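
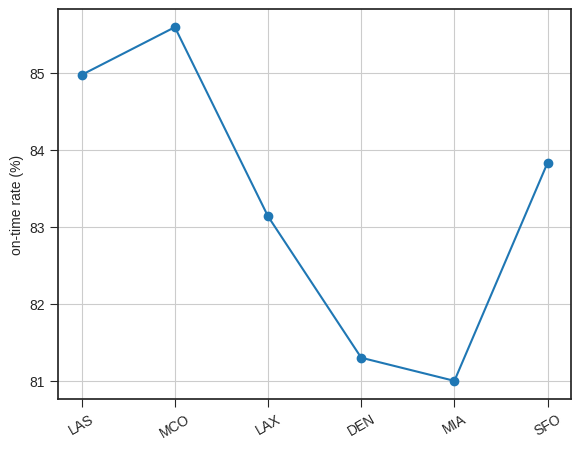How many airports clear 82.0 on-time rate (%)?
Above 82.0: LAS, MCO, LAX, SFO.

4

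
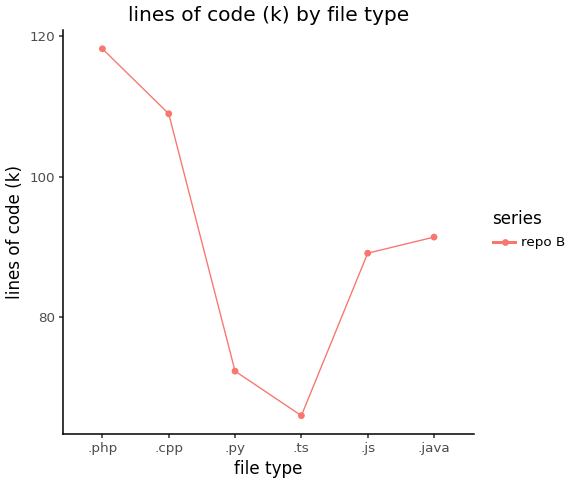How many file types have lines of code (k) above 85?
Above 85: .php, .cpp, .js, .java.

4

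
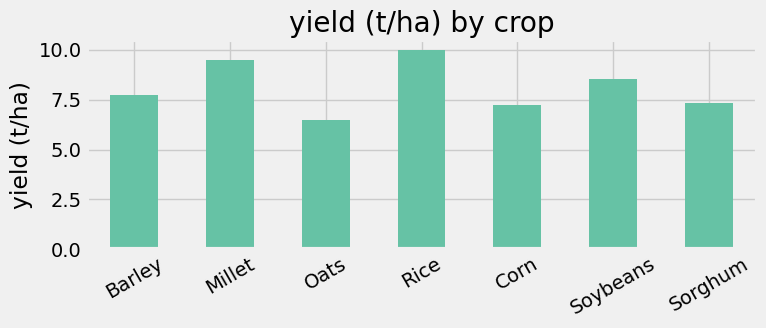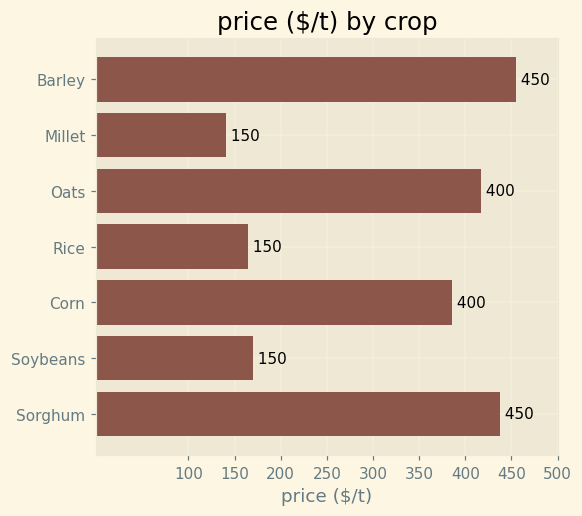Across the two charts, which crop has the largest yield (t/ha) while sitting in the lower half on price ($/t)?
Chart 2 median price ($/t) ≈ 400; below-median crops: Millet, Rice, Soybeans. Among those, Rice has the highest yield (t/ha) (≈ 10).

Rice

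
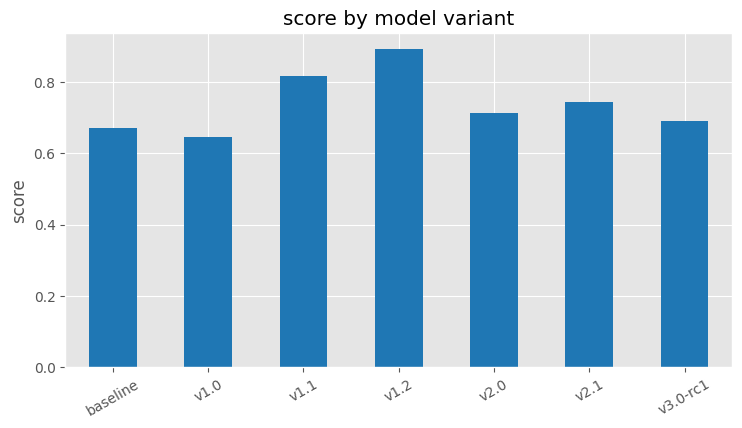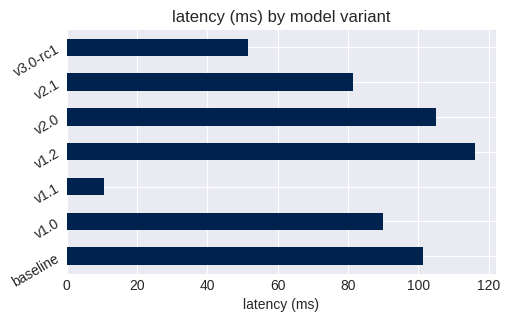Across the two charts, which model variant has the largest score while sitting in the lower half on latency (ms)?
Chart 2 median latency (ms) ≈ 100; below-median model variants: v1.1, v2.1, v3.0-rc1. Among those, v1.1 has the highest score (≈ 0.8).

v1.1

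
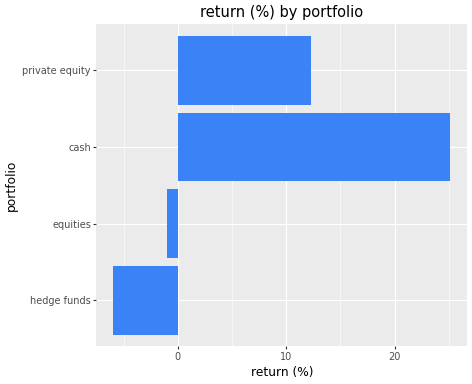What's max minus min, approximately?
Max cash ≈ 25, min hedge funds ≈ -5; range ≈ 30.

≈ 30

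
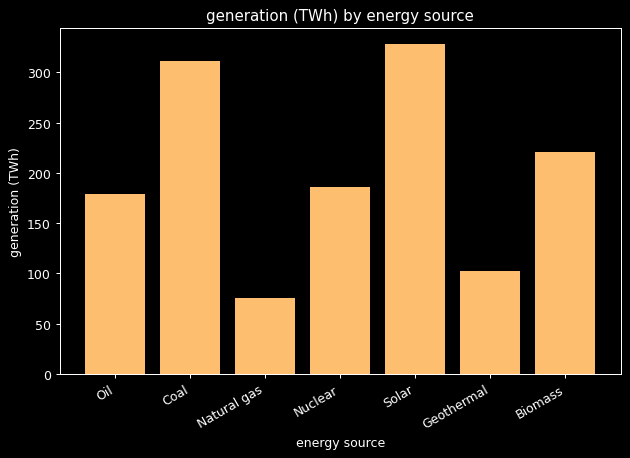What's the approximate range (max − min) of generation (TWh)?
Max Solar ≈ 350, min Natural gas ≈ 100; range ≈ 250.

≈ 250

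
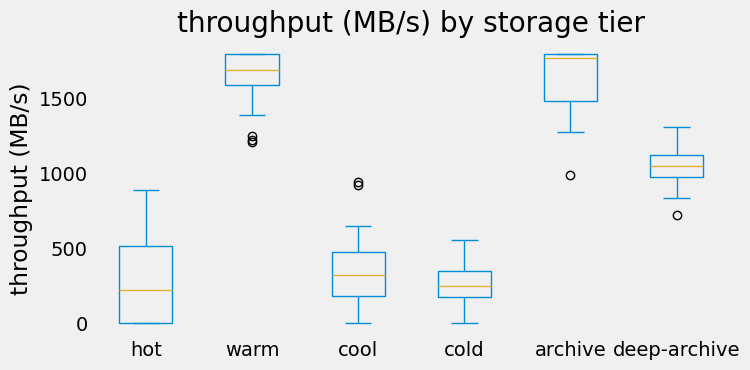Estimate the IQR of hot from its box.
Q3 ≈ 600, Q1 ≈ 0; IQR ≈ 600.

≈ 600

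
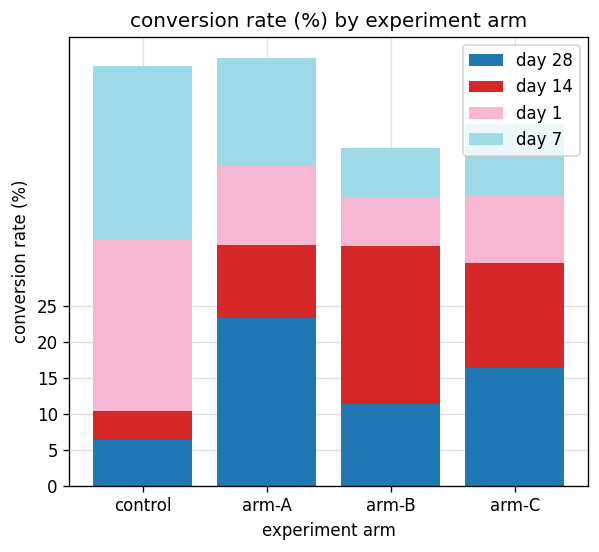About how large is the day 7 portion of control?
day 7 top ≈ 60, bottom ≈ 35; segment ≈ 25.

≈ 25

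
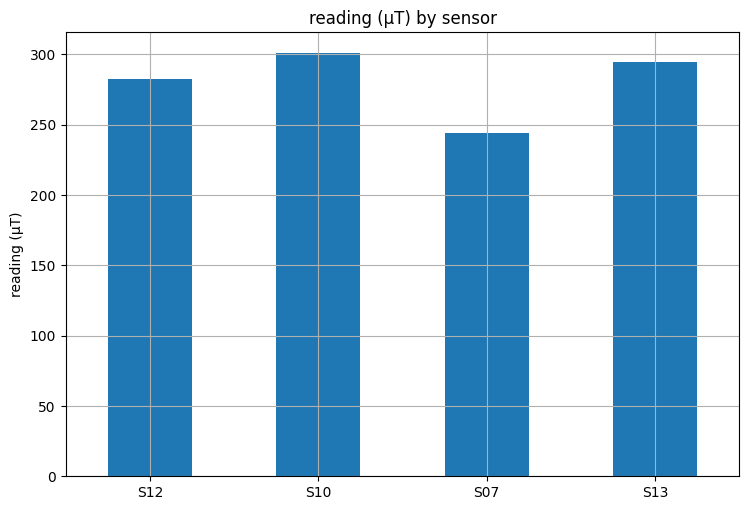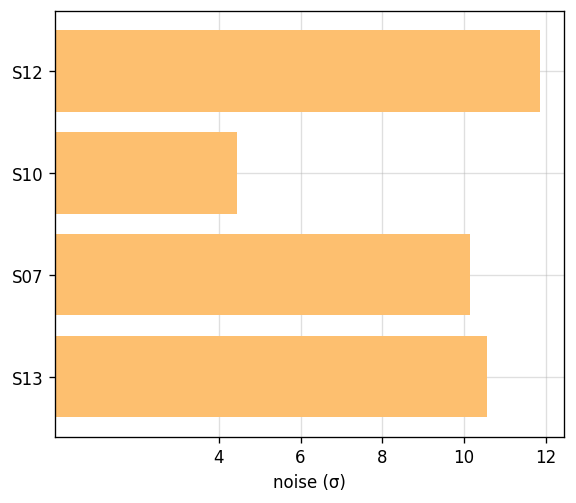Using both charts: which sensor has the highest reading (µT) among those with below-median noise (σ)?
Chart 2 median noise (σ) ≈ 10; below-median sensors: S10, S07. Among those, S10 has the highest reading (µT) (≈ 300).

S10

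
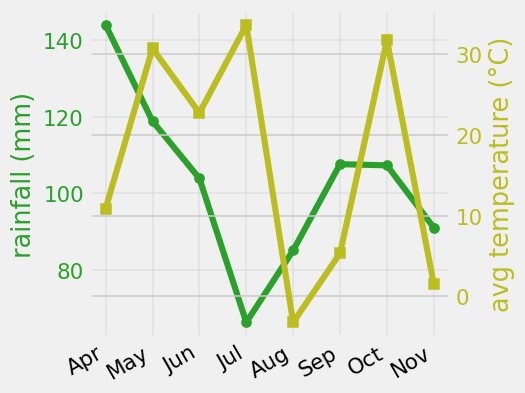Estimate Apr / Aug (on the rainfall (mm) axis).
≈ 1.56×

Apr ≈ 140, Aug ≈ 90; 140/90 ≈ 1.56.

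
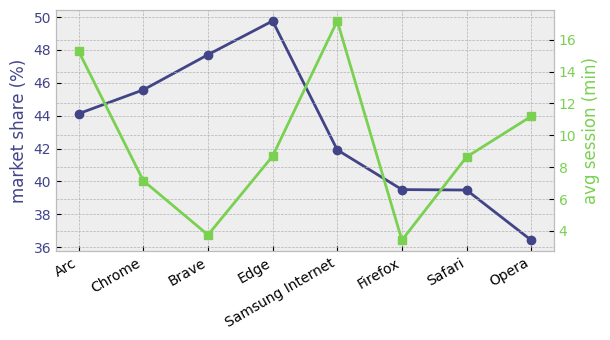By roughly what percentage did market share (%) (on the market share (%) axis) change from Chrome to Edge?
Chrome ≈ 46, Edge ≈ 50; (50 − 46) / 46 ≈ +8.7%.

≈ +8.7%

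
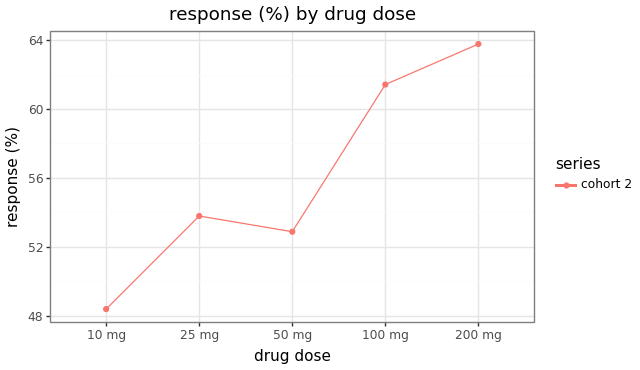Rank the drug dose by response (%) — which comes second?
100 mg

Top 3: 200 mg ≈ 64, 100 mg ≈ 62, 25 mg ≈ 54.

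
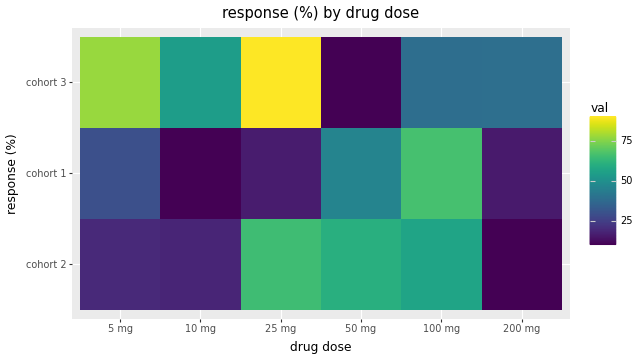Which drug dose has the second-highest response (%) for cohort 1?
50 mg

Top 3 for cohort 1: 100 mg ≈ 70, 50 mg ≈ 50, 5 mg ≈ 30.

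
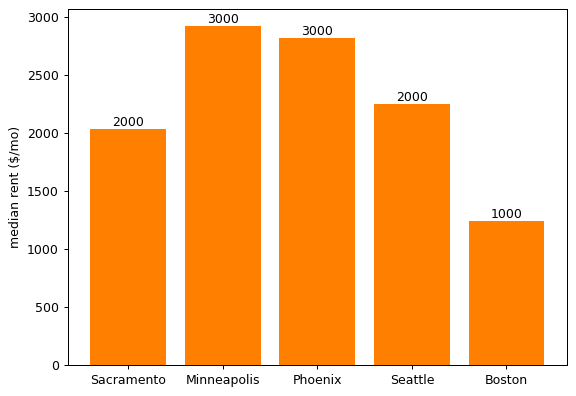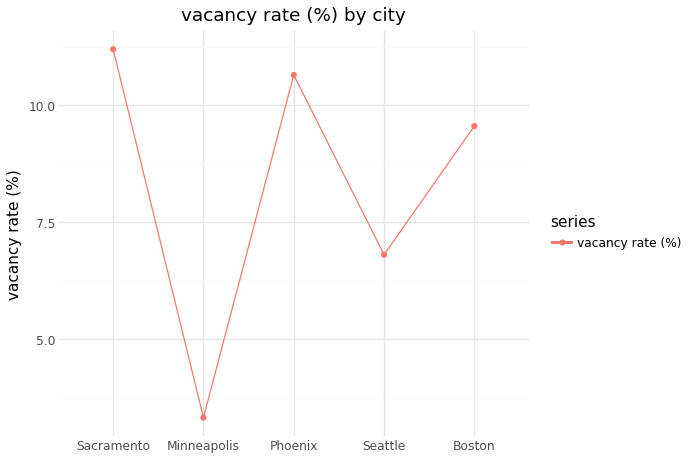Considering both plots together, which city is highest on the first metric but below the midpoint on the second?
Chart 2 median vacancy rate (%) ≈ 10; below-median cities: Minneapolis, Seattle. Among those, Minneapolis has the highest median rent ($/mo) (≈ 3000).

Minneapolis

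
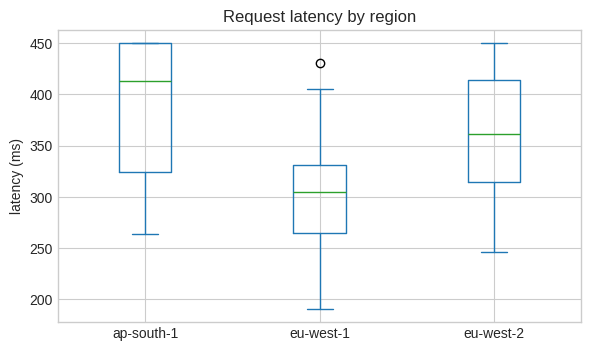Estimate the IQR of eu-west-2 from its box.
≈ 100

Q3 ≈ 410, Q1 ≈ 310; IQR ≈ 100.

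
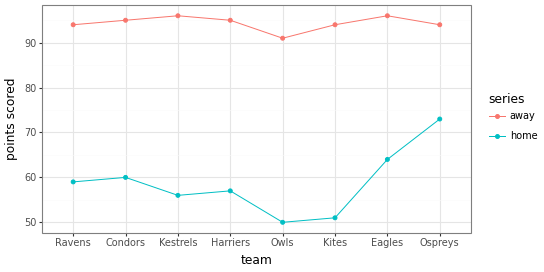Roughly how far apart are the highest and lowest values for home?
Max Ospreys ≈ 75, min Owls ≈ 50; range ≈ 25.

≈ 25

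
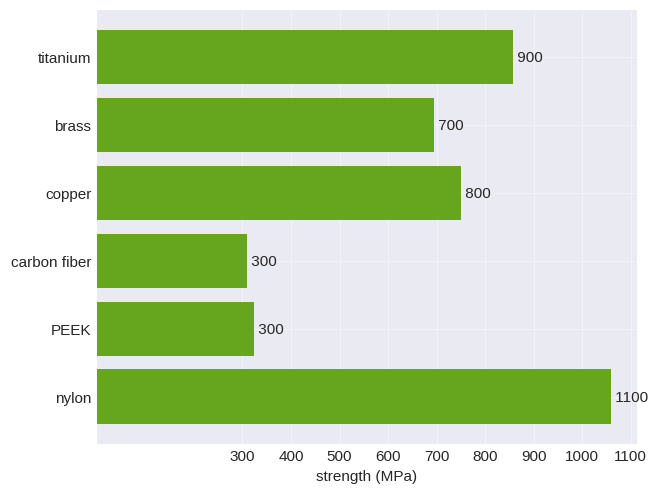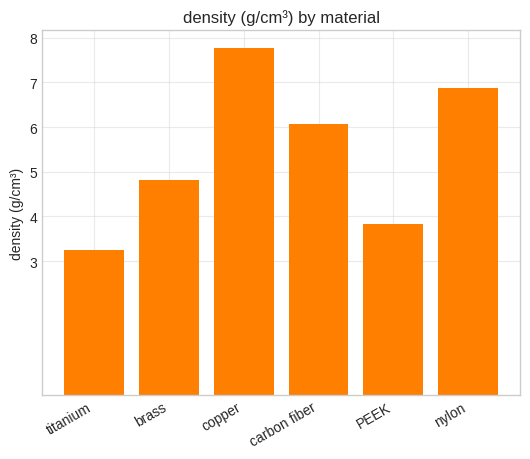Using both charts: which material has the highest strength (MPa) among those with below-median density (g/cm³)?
Chart 2 median density (g/cm³) ≈ 5; below-median materials: titanium, brass, PEEK. Among those, titanium has the highest strength (MPa) (≈ 900).

titanium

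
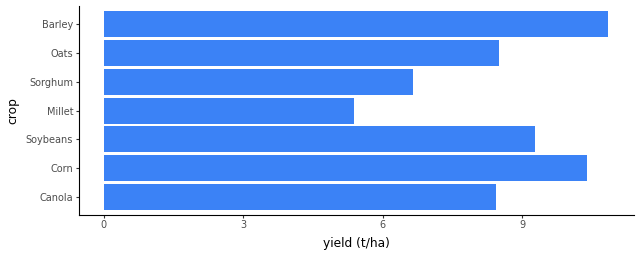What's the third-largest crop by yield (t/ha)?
Soybeans

Top 4: Barley ≈ 11, Corn ≈ 10, Soybeans ≈ 9, Oats ≈ 8.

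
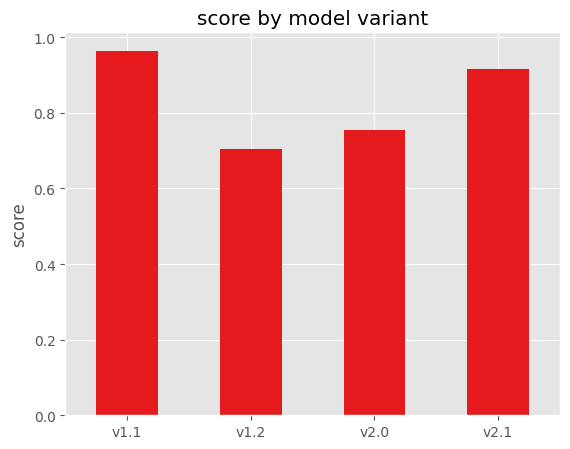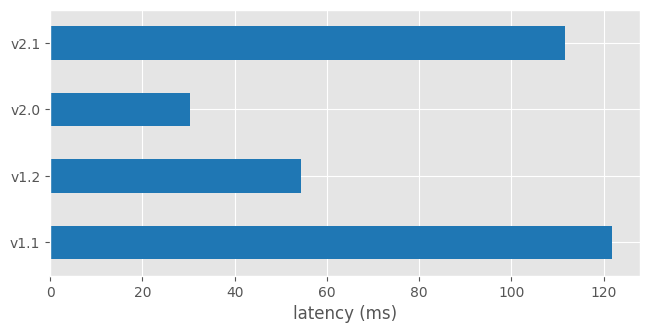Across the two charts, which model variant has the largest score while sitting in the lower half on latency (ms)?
Chart 2 median latency (ms) ≈ 80; below-median model variants: v1.2, v2.0. Among those, v2.0 has the highest score (≈ 0.8).

v2.0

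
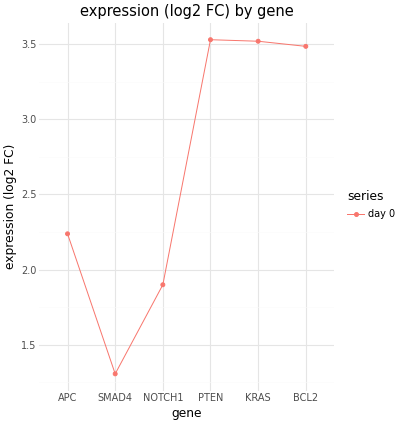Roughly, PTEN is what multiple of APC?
PTEN ≈ 3.6, APC ≈ 2.2; 3.6/2.2 ≈ 1.64.

≈ 1.64×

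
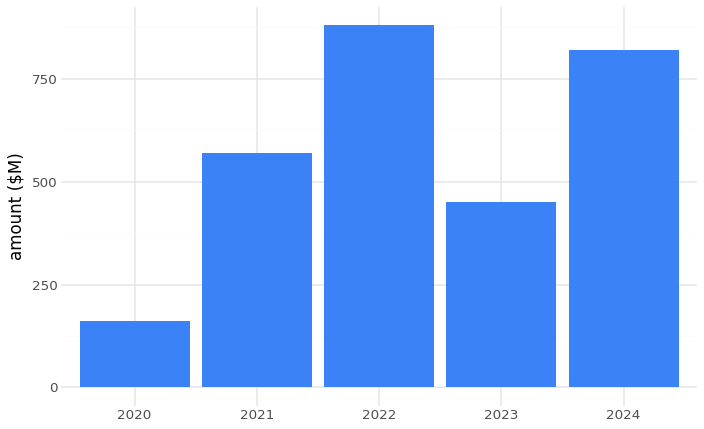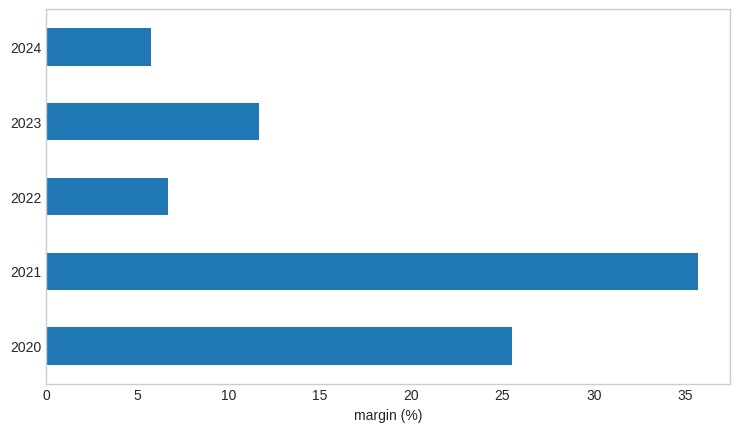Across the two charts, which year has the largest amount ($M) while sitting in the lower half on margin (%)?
2022

Chart 2 median margin (%) ≈ 10; below-median years: 2022, 2024. Among those, 2022 has the highest amount ($M) (≈ 900).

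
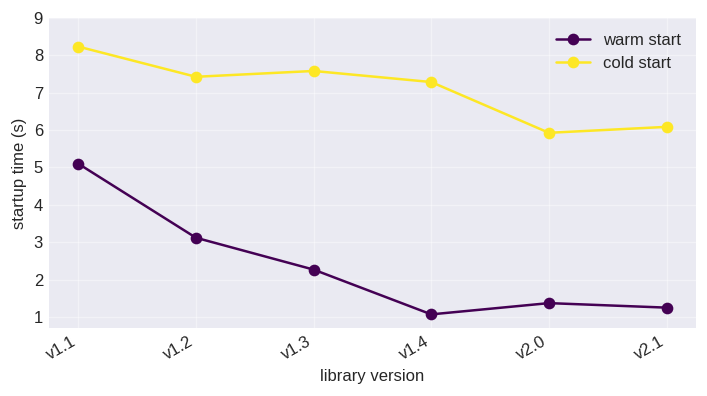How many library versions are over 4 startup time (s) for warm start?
Above 4: v1.1.

1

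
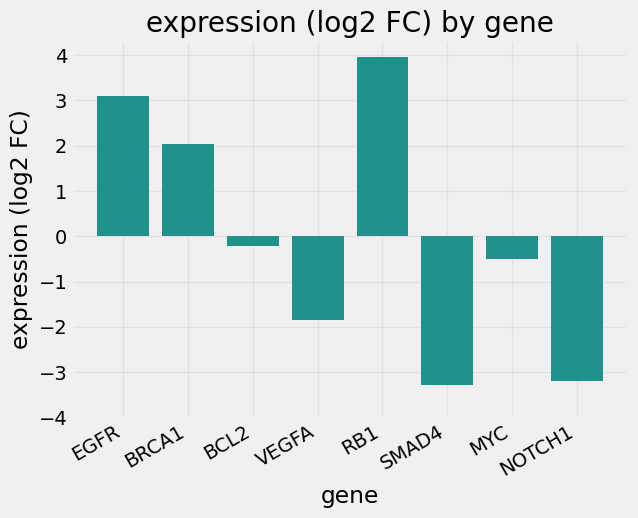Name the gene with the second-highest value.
Top 3: RB1 ≈ 4, EGFR ≈ 3, BRCA1 ≈ 2.

EGFR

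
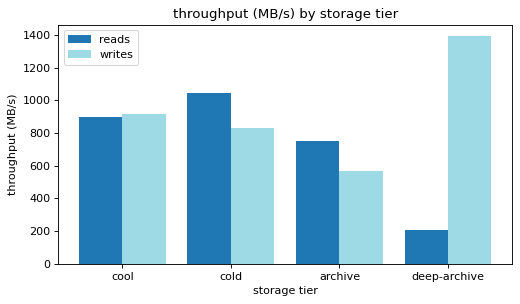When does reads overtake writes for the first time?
cool: reads ≈ 1000 vs writes ≈ 1000 (not yet); cold: reads ≈ 1000 vs writes ≈ 800 (first crossover).

cold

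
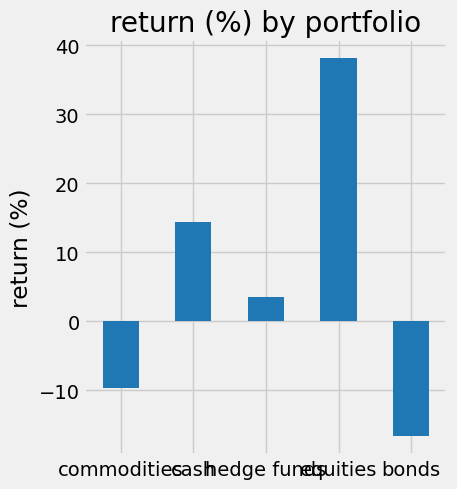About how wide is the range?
Max equities ≈ 40, min bonds ≈ -15; range ≈ 55.

≈ 55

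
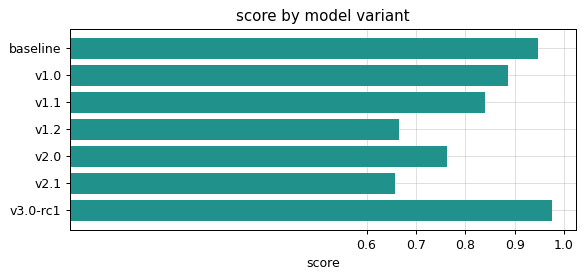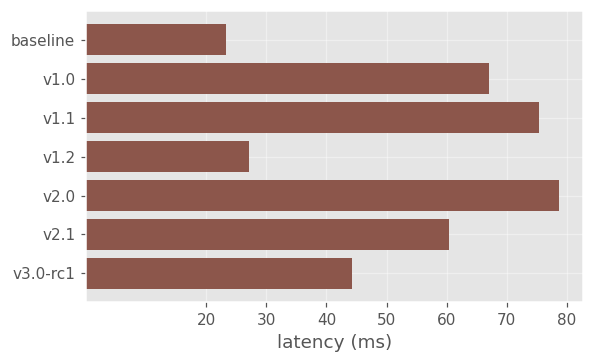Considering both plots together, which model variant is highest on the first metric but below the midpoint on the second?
Chart 2 median latency (ms) ≈ 60; below-median model variants: baseline, v1.2, v3.0-rc1. Among those, v3.0-rc1 has the highest score (≈ 1).

v3.0-rc1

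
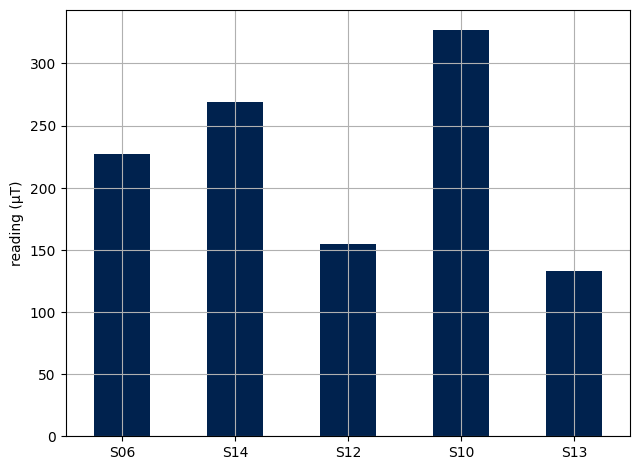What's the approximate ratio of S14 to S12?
≈ 1.67×

S14 ≈ 250, S12 ≈ 150; 250/150 ≈ 1.67.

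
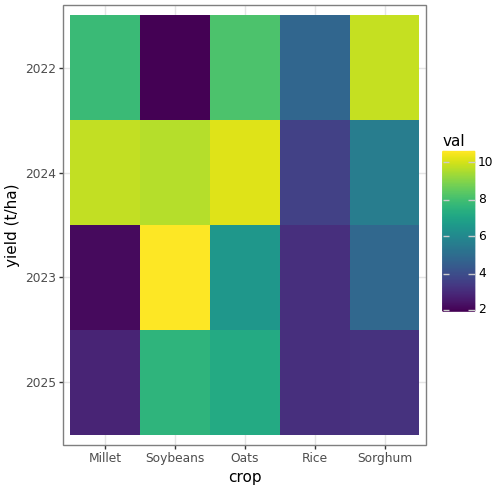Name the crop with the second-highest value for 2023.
Oats

Top 3 for 2023: Soybeans ≈ 11, Oats ≈ 7, Sorghum ≈ 5.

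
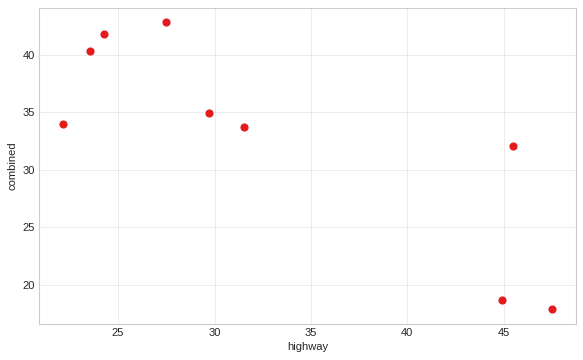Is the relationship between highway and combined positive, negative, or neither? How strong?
negative, strong

Points are negatively correlated; strong (|r| ≈ 0.8).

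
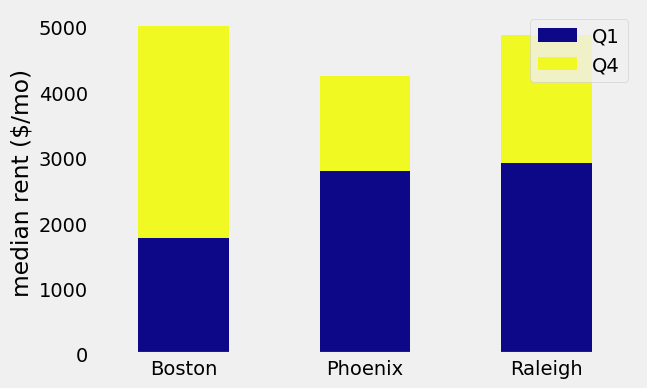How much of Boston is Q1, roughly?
Q1 top ≈ 2000, bottom ≈ 0; segment ≈ 2000.

≈ 2000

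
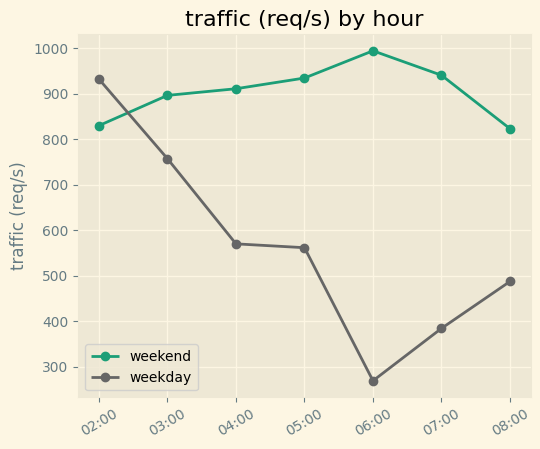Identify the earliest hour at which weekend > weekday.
02:00: weekend ≈ 800 vs weekday ≈ 900 (not yet); 03:00: weekend ≈ 900 vs weekday ≈ 800 (first crossover).

03:00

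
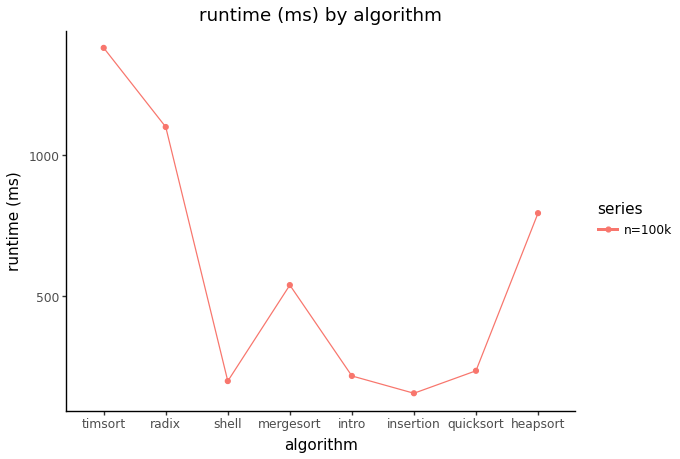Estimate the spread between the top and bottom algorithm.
≈ 1200

Max timsort ≈ 1400, min insertion ≈ 200; range ≈ 1200.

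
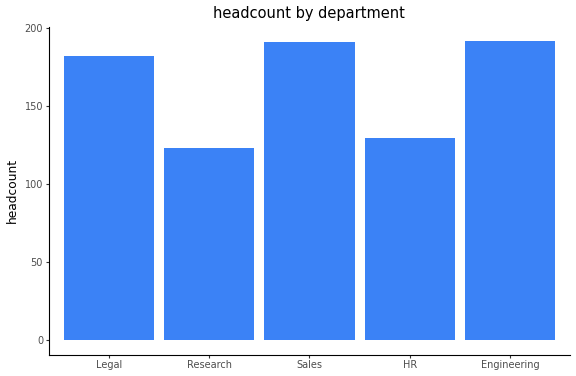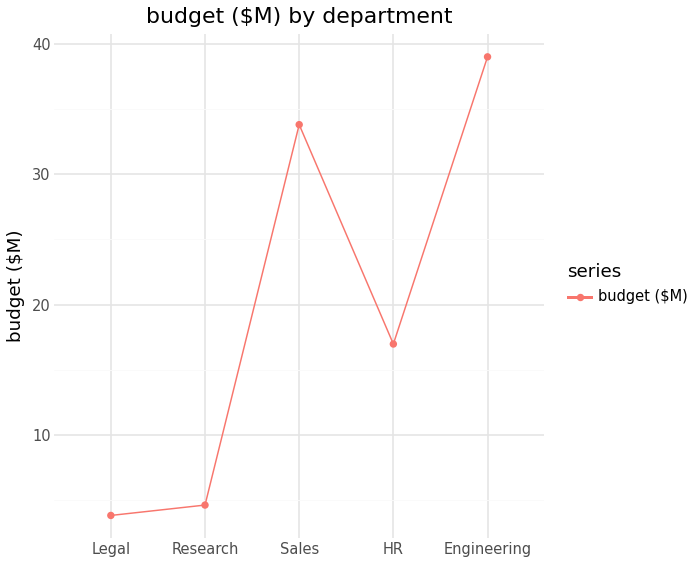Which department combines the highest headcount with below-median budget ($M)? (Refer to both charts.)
Chart 2 median budget ($M) ≈ 15; below-median departments: Legal, Research. Among those, Legal has the highest headcount (≈ 180).

Legal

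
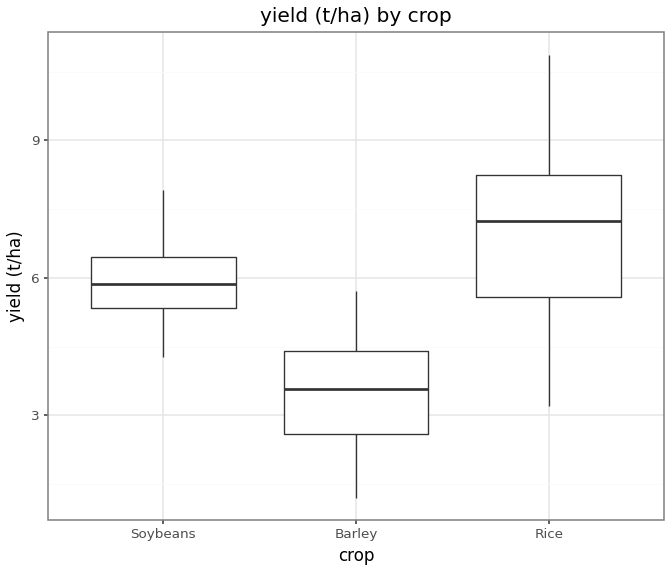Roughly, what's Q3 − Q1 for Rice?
≈ 3.0

Q3 ≈ 8.5, Q1 ≈ 5.5; IQR ≈ 3.0.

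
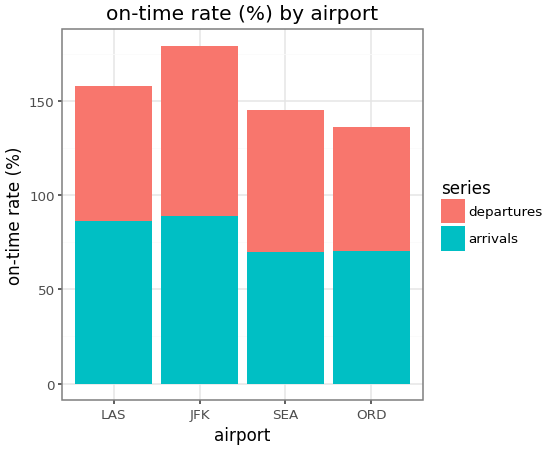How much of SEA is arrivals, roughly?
≈ 60

arrivals top ≈ 60, bottom ≈ 0; segment ≈ 60.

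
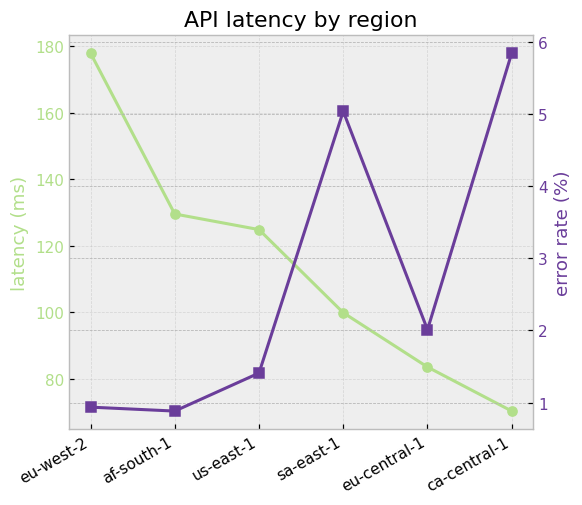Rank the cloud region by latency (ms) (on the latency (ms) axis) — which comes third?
Top 4 (on the latency (ms) axis): eu-west-2 ≈ 180, af-south-1 ≈ 130, us-east-1 ≈ 120, sa-east-1 ≈ 100.

us-east-1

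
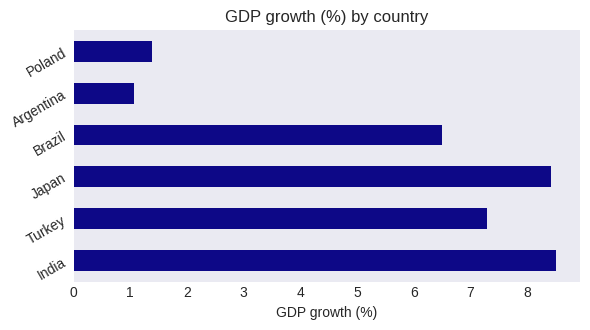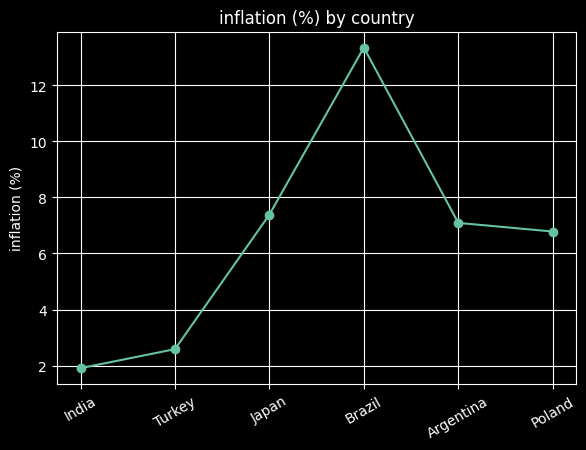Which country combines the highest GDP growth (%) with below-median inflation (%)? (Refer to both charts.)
India

Chart 2 median inflation (%) ≈ 6; below-median countries: India, Turkey, Poland. Among those, India has the highest GDP growth (%) (≈ 9).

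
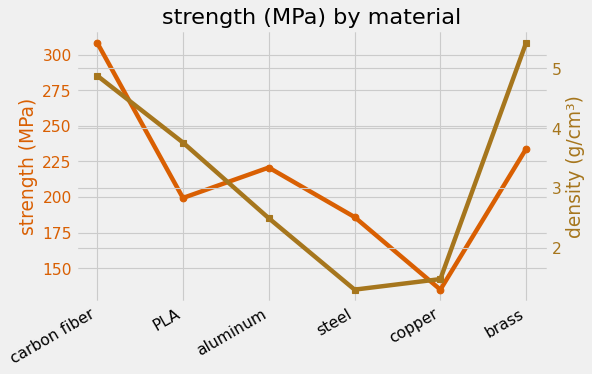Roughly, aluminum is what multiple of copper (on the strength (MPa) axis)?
aluminum ≈ 220, copper ≈ 140; 220/140 ≈ 1.57.

≈ 1.57×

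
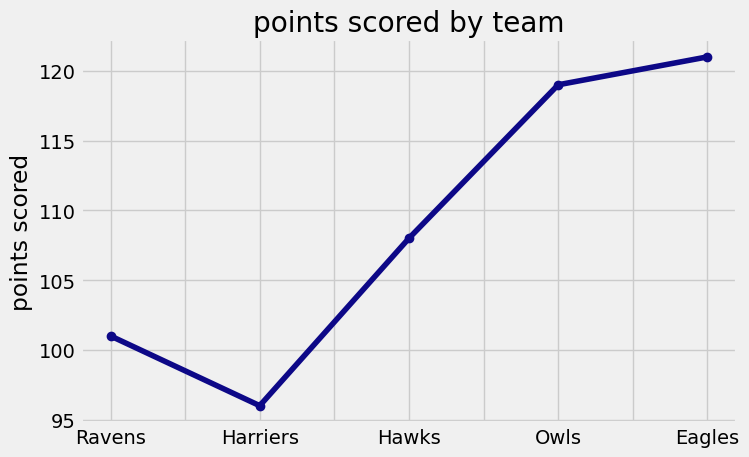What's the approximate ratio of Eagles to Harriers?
Eagles ≈ 120, Harriers ≈ 95; 120/95 ≈ 1.26.

≈ 1.26×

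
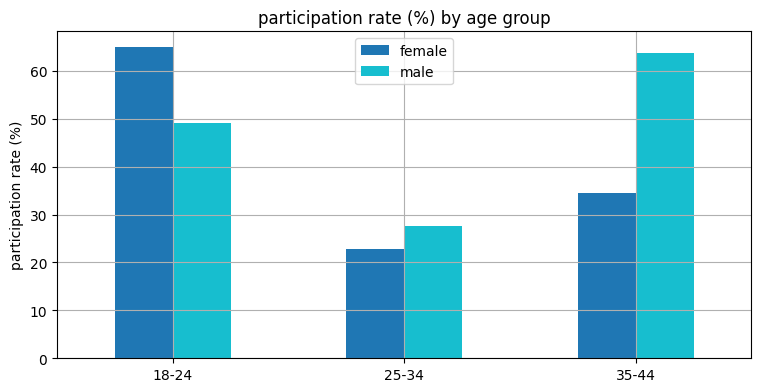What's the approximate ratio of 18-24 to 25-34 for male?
≈ 1.67×

18-24 ≈ 50, 25-34 ≈ 30; 50/30 ≈ 1.67.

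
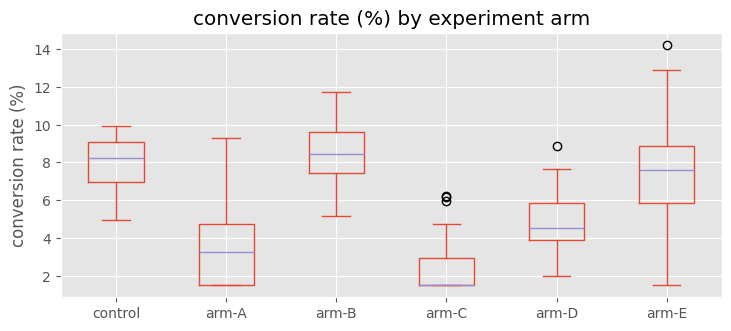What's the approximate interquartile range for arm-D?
Q3 ≈ 6, Q1 ≈ 4; IQR ≈ 2.

≈ 2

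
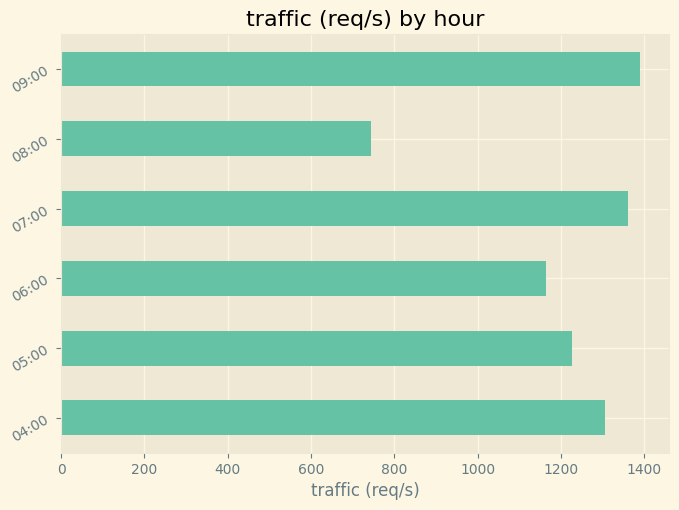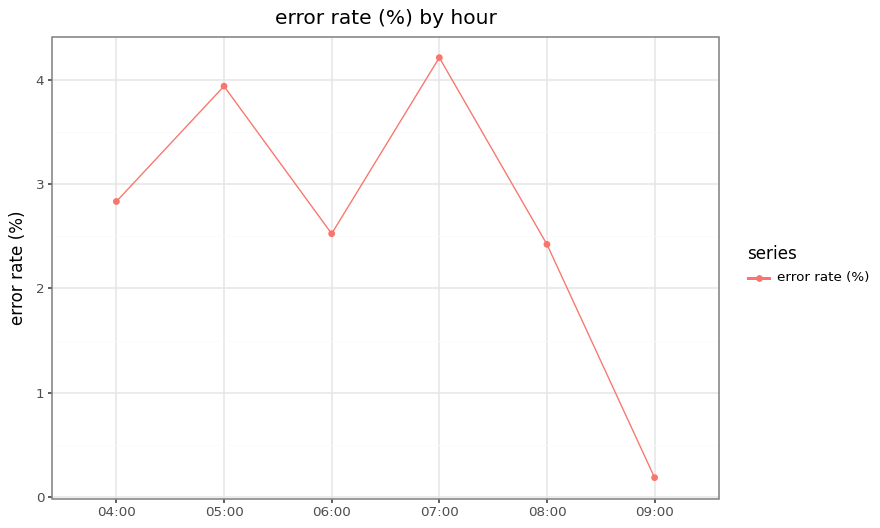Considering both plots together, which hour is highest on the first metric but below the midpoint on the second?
Chart 2 median error rate (%) ≈ 2.5; below-median hours: 06:00, 08:00, 09:00. Among those, 09:00 has the highest traffic (req/s) (≈ 1400).

09:00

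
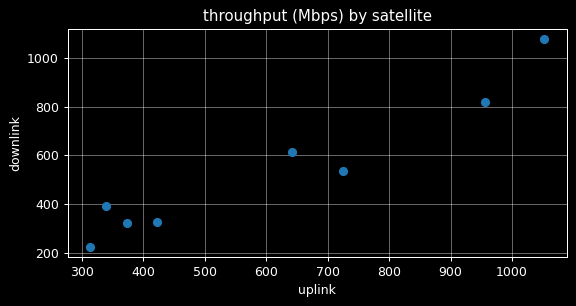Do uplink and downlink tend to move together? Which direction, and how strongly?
Points are positively correlated; strong (|r| ≈ 1.0).

positive, strong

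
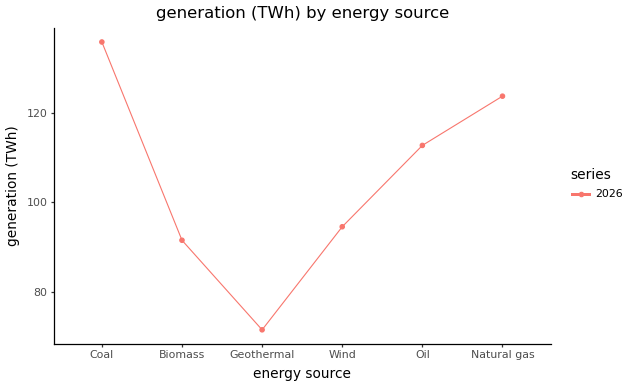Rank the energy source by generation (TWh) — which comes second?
Natural gas

Top 3: Coal ≈ 140, Natural gas ≈ 120, Oil ≈ 110.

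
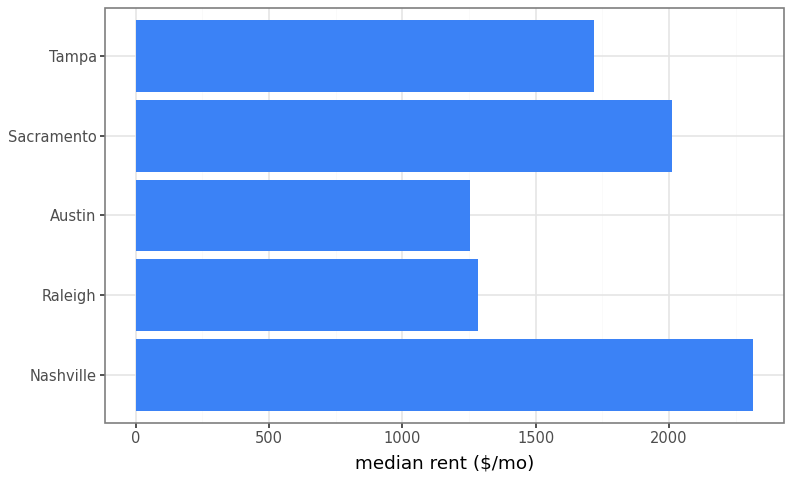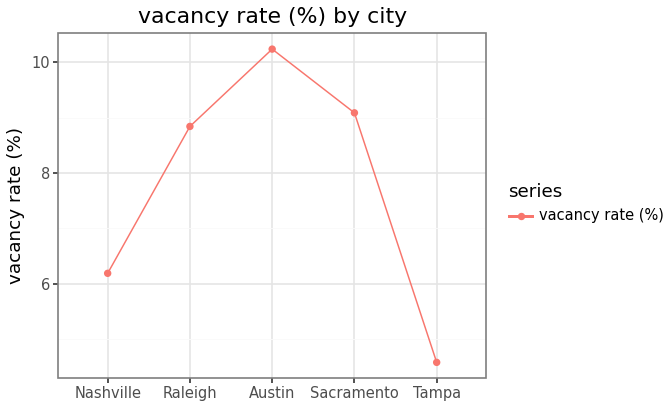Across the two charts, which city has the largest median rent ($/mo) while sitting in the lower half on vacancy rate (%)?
Chart 2 median vacancy rate (%) ≈ 9; below-median cities: Nashville, Tampa. Among those, Nashville has the highest median rent ($/mo) (≈ 2500).

Nashville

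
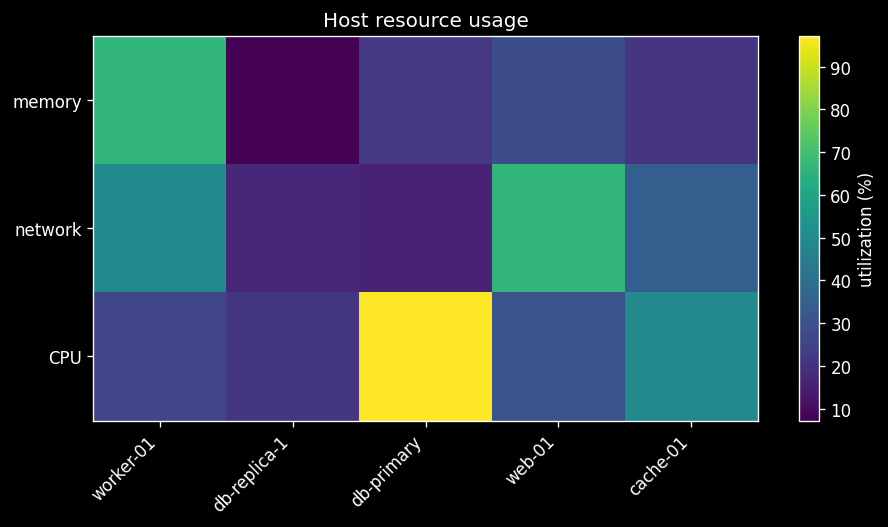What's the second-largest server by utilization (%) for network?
Top 3 for network: web-01 ≈ 70, worker-01 ≈ 50, cache-01 ≈ 30.

worker-01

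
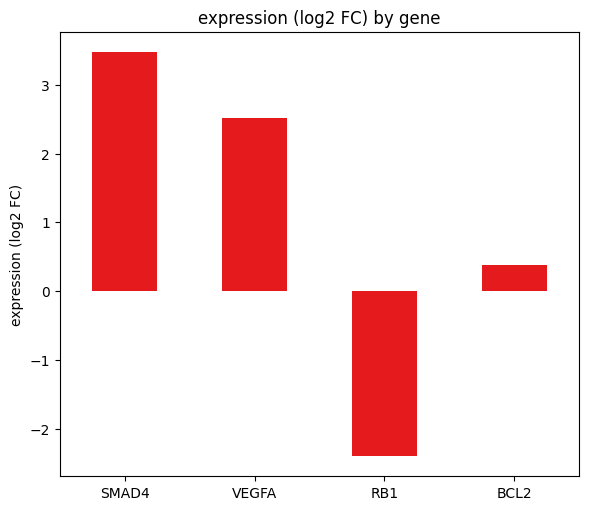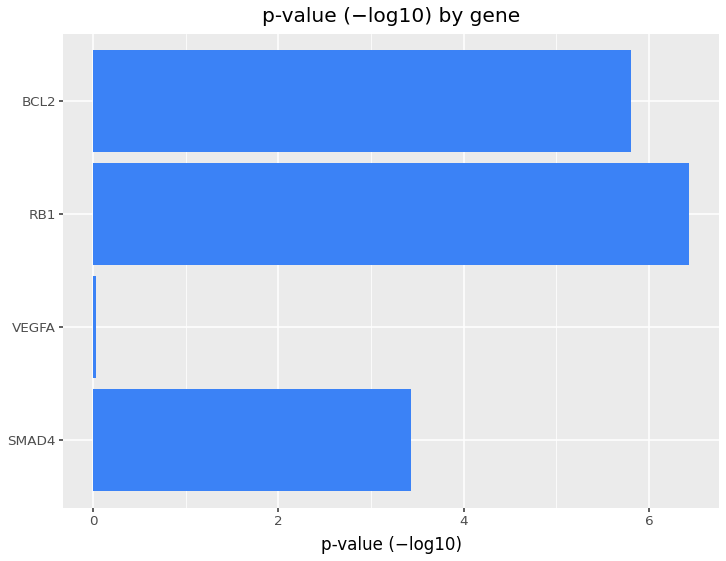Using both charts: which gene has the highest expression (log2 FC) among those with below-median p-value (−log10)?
Chart 2 median p-value (−log10) ≈ 5; below-median genes: SMAD4, VEGFA. Among those, SMAD4 has the highest expression (log2 FC) (≈ 3.5).

SMAD4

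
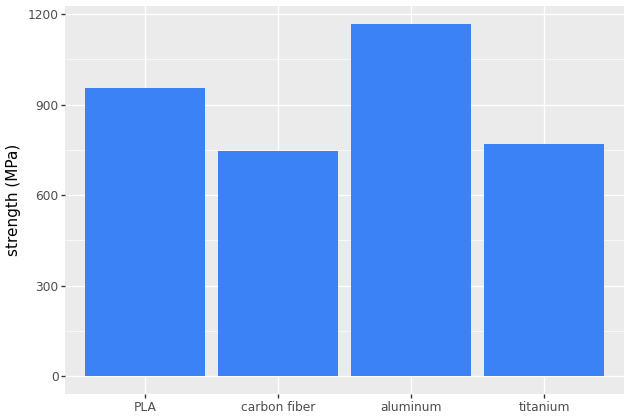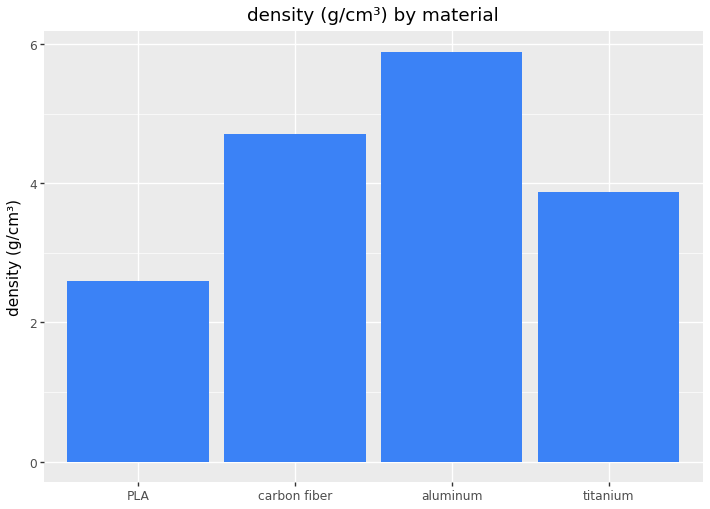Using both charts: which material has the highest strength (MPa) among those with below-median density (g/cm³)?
Chart 2 median density (g/cm³) ≈ 4; below-median materials: PLA, titanium. Among those, PLA has the highest strength (MPa) (≈ 1000).

PLA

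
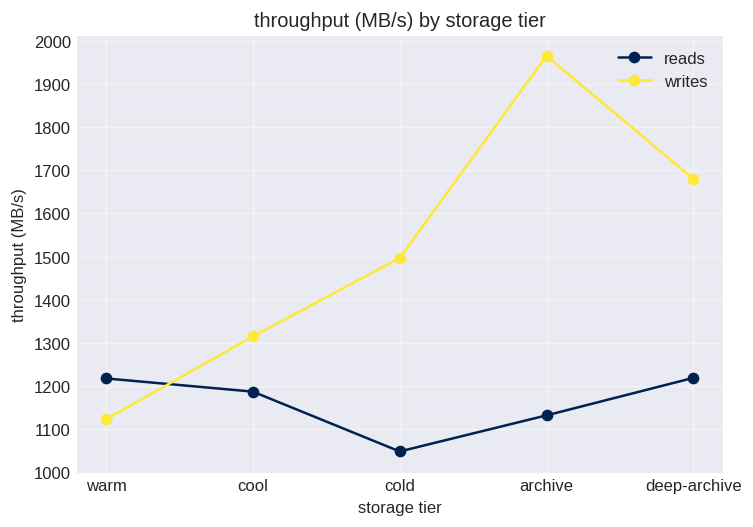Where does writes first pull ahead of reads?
cool

warm: writes ≈ 1100 vs reads ≈ 1200 (not yet); cool: writes ≈ 1300 vs reads ≈ 1200 (first crossover).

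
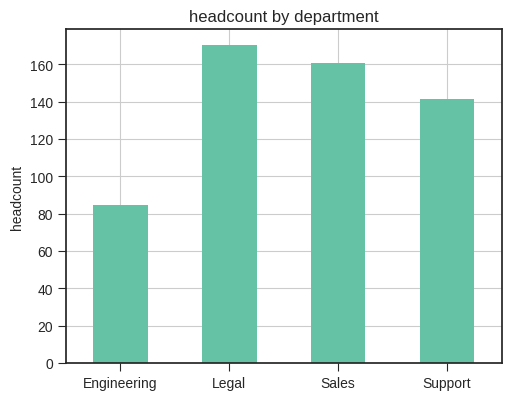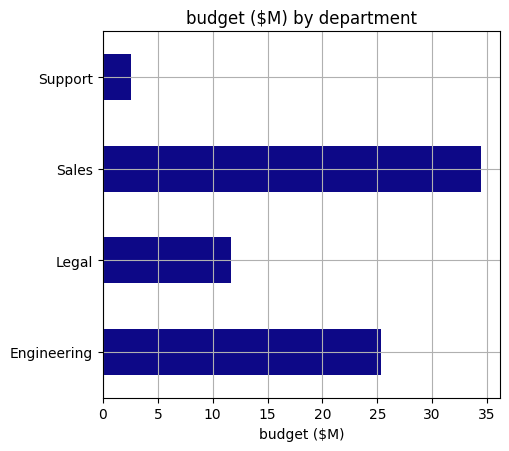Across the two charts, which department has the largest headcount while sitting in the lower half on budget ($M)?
Chart 2 median budget ($M) ≈ 20; below-median departments: Legal, Support. Among those, Legal has the highest headcount (≈ 180).

Legal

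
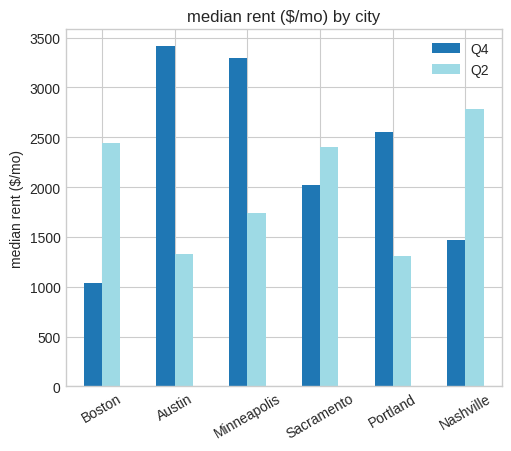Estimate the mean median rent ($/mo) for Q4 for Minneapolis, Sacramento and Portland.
≈ 2667

(3500 + 2000 + 2500) / 3 ≈ 2667.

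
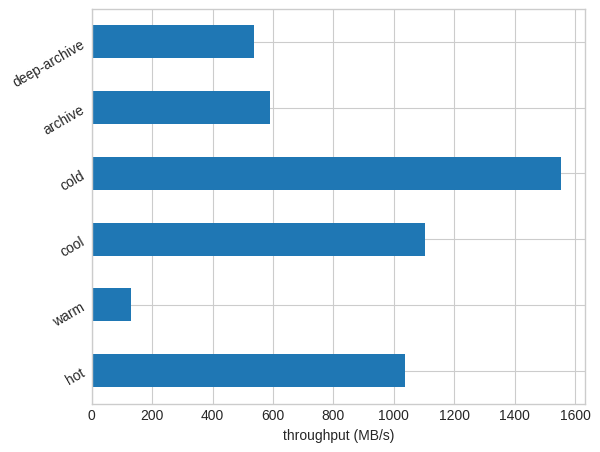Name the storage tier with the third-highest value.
Top 4: cold ≈ 1600, cool ≈ 1200, hot ≈ 1000, archive ≈ 600.

hot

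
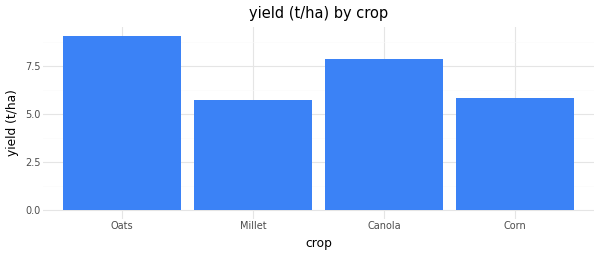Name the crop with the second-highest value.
Canola

Top 3: Oats ≈ 9, Canola ≈ 8, Corn ≈ 6.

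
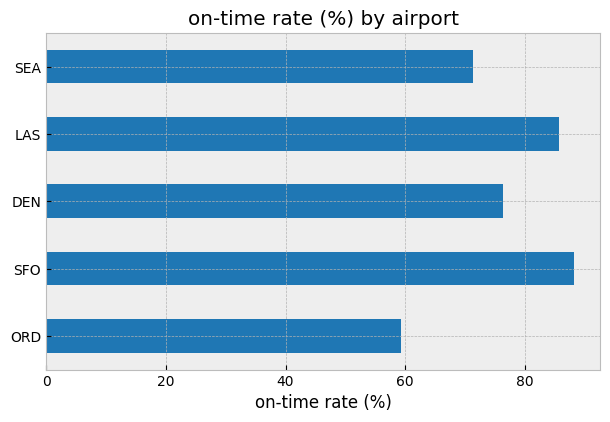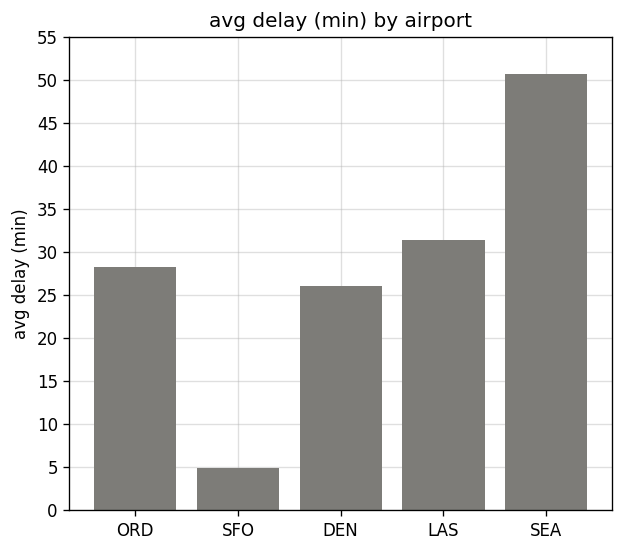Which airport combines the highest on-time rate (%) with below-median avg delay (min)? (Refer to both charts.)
Chart 2 median avg delay (min) ≈ 30; below-median airports: SFO, DEN. Among those, SFO has the highest on-time rate (%) (≈ 90).

SFO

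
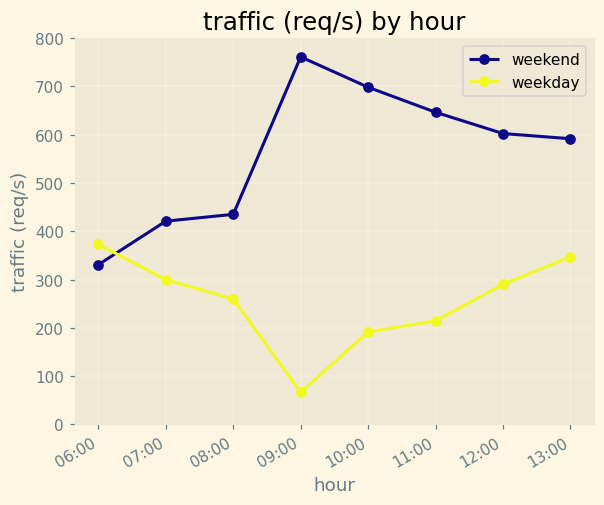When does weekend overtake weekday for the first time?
07:00

06:00: weekend ≈ 300 vs weekday ≈ 400 (not yet); 07:00: weekend ≈ 400 vs weekday ≈ 300 (first crossover).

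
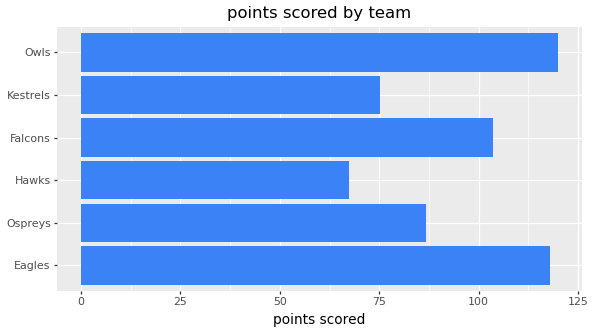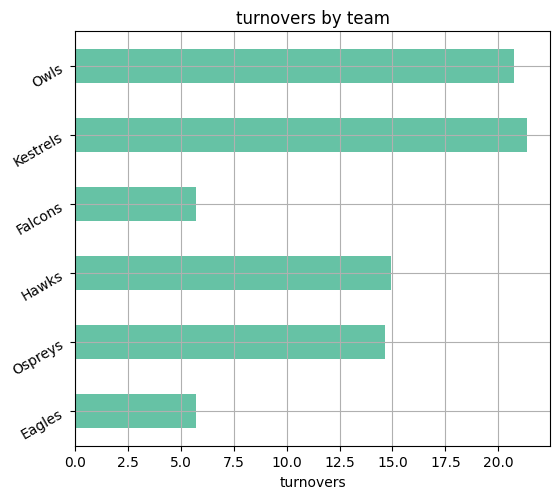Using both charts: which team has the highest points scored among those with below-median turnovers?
Chart 2 median turnovers ≈ 14; below-median teams: Eagles, Ospreys, Falcons. Among those, Eagles has the highest points scored (≈ 120).

Eagles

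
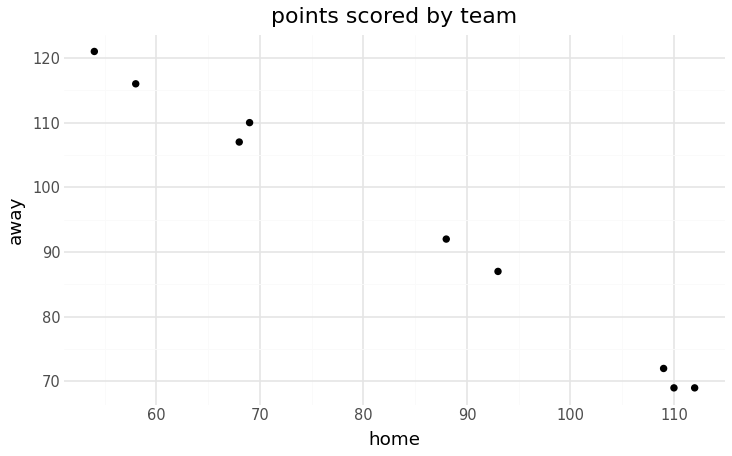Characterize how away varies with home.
negative, strong

Points are negatively correlated; strong (|r| ≈ 1.0).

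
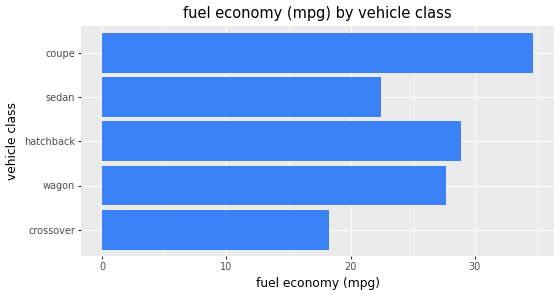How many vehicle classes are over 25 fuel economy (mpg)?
3

Above 25: wagon, hatchback, coupe.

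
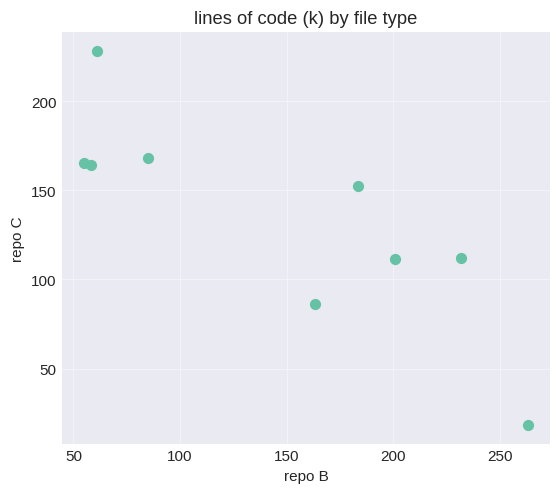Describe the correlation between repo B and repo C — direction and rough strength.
negative, strong

Points are negatively correlated; strong (|r| ≈ 0.8).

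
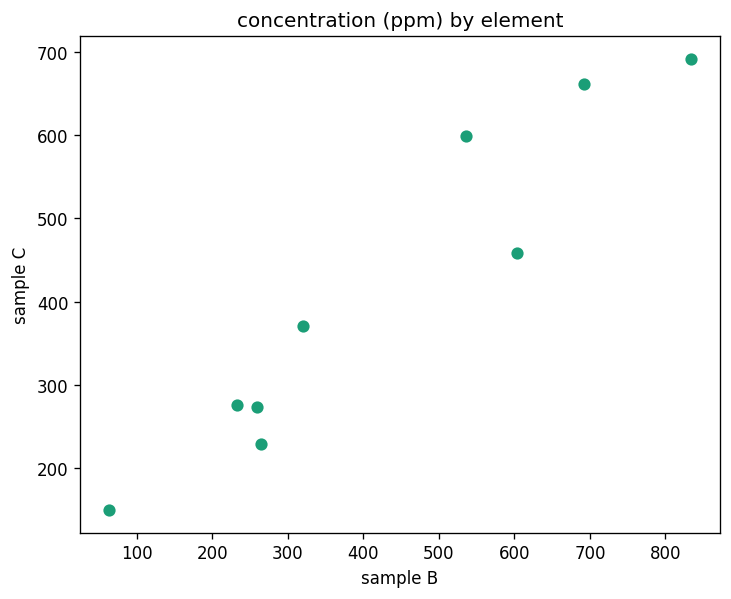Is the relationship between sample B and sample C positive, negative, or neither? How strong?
Points are positively correlated; strong (|r| ≈ 1.0).

positive, strong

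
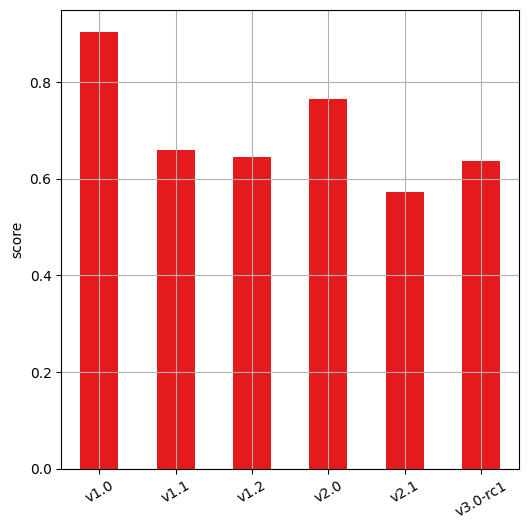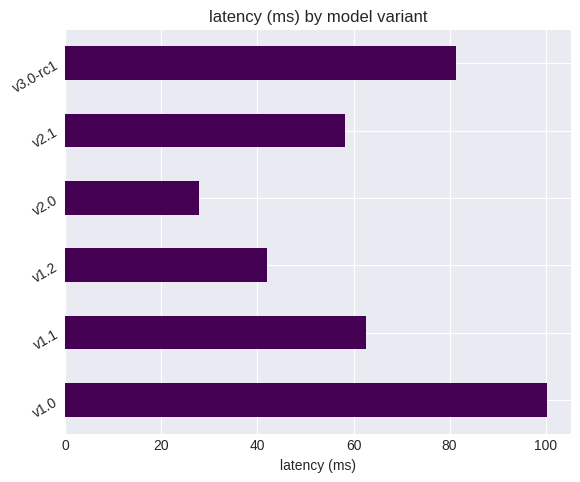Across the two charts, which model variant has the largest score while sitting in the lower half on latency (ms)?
v2.0

Chart 2 median latency (ms) ≈ 60; below-median model variants: v1.2, v2.0, v2.1. Among those, v2.0 has the highest score (≈ 0.8).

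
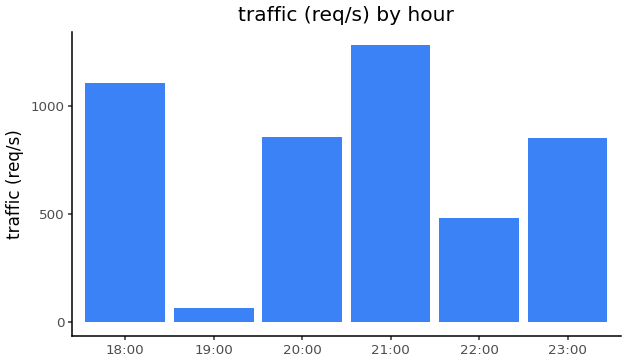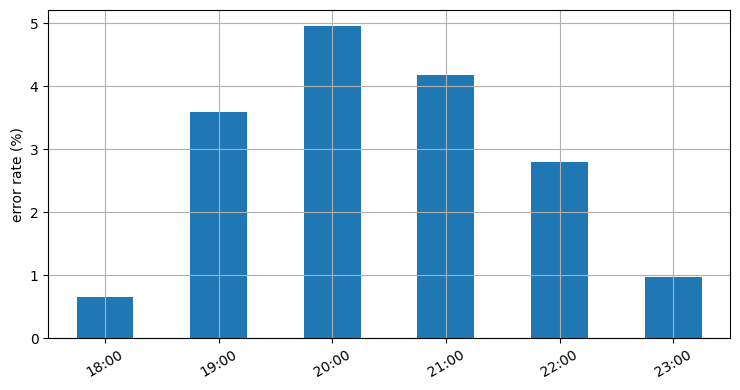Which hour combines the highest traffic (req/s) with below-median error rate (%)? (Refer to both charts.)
18:00

Chart 2 median error rate (%) ≈ 3; below-median hours: 18:00, 22:00, 23:00. Among those, 18:00 has the highest traffic (req/s) (≈ 1200).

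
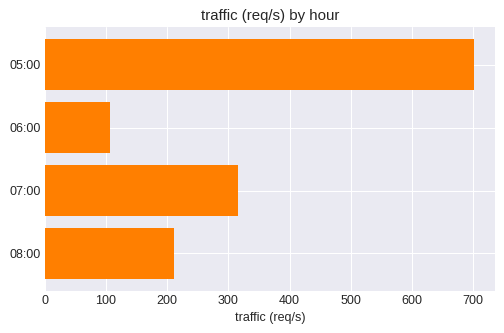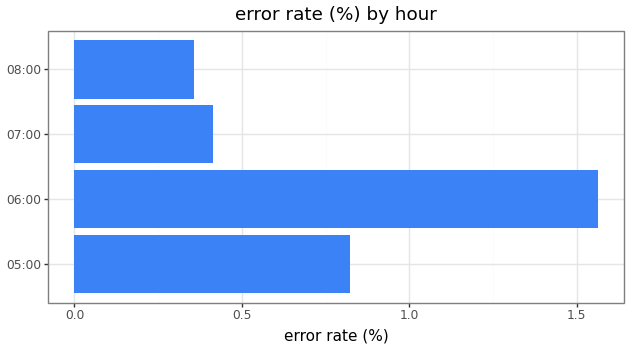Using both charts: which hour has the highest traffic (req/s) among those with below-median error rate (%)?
Chart 2 median error rate (%) ≈ 0.6; below-median hours: 07:00, 08:00. Among those, 07:00 has the highest traffic (req/s) (≈ 300).

07:00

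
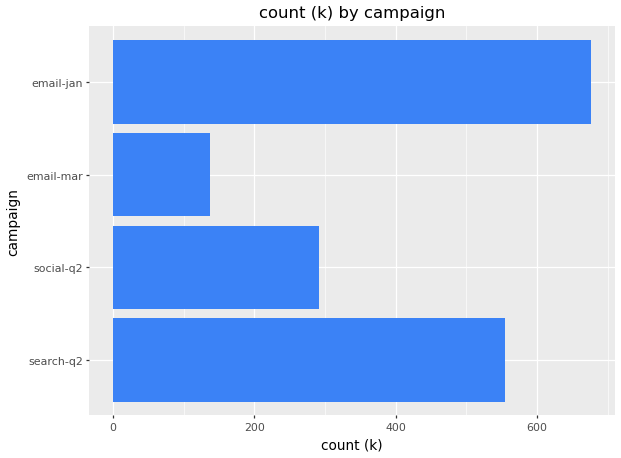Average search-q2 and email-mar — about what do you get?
(600 + 100) / 2 ≈ 350.

≈ 350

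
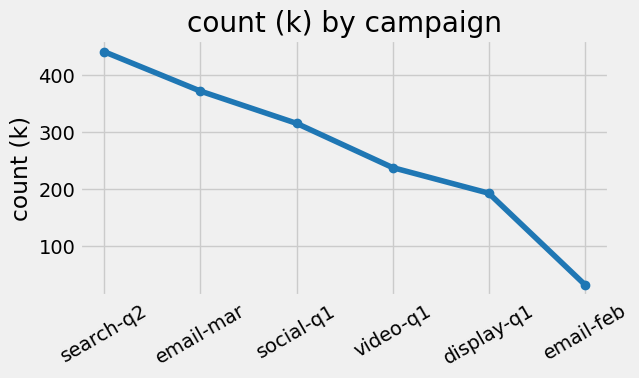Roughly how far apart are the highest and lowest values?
Max search-q2 ≈ 450, min email-feb ≈ 50; range ≈ 400.

≈ 400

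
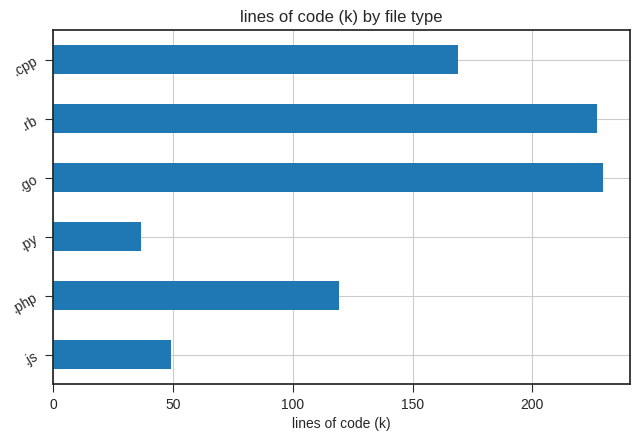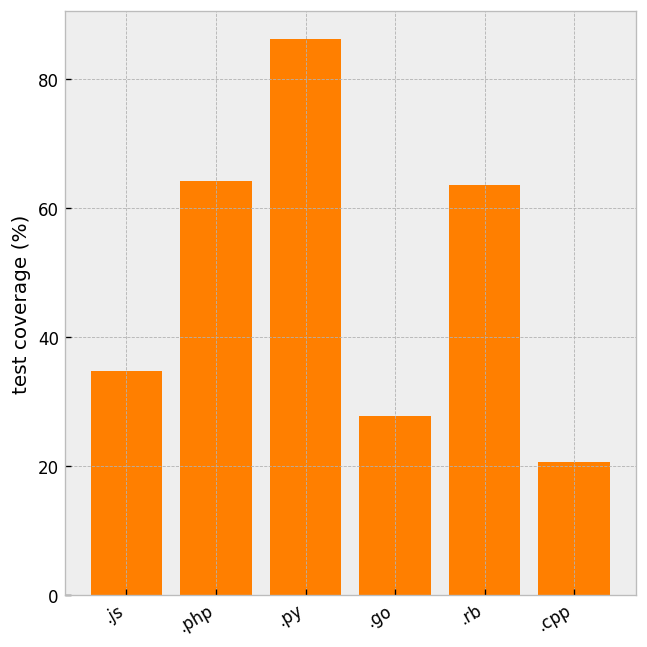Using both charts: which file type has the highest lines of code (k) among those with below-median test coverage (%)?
.go

Chart 2 median test coverage (%) ≈ 50; below-median file types: .js, .go, .cpp. Among those, .go has the highest lines of code (k) (≈ 225).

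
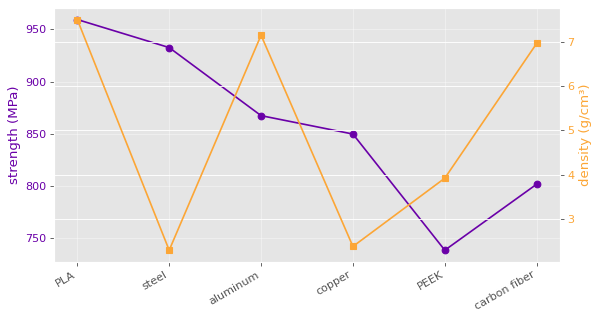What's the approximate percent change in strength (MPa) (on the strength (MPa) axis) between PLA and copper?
PLA ≈ 960, copper ≈ 840; (840 − 960) / 960 ≈ -12.5%.

≈ -12.5%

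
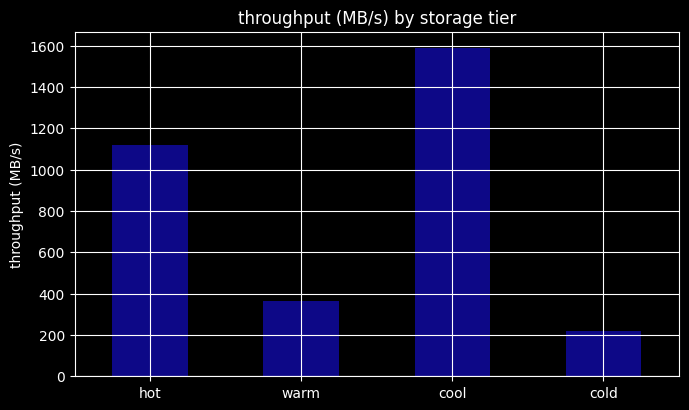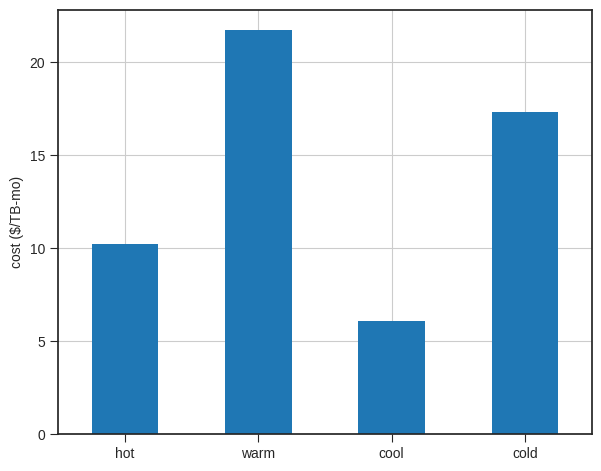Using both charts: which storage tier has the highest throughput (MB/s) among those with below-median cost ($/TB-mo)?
cool

Chart 2 median cost ($/TB-mo) ≈ 14; below-median storage tiers: hot, cool. Among those, cool has the highest throughput (MB/s) (≈ 1600).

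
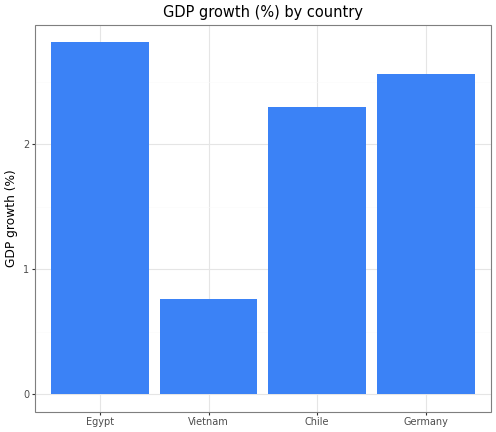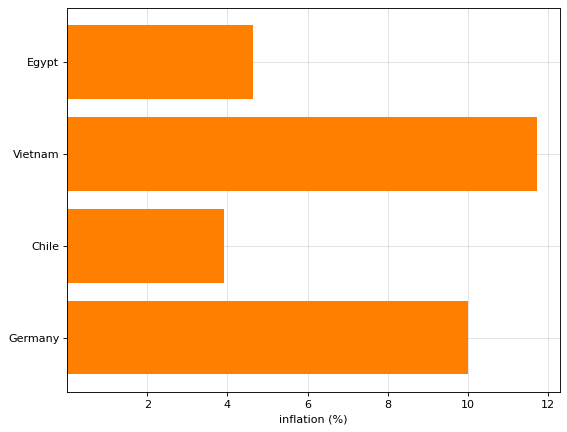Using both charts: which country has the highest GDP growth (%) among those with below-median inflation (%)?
Egypt

Chart 2 median inflation (%) ≈ 8; below-median countries: Egypt, Chile. Among those, Egypt has the highest GDP growth (%) (≈ 3).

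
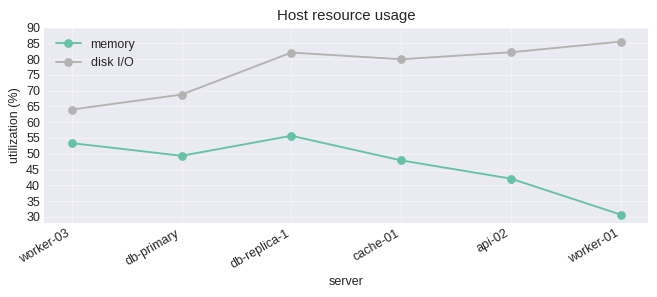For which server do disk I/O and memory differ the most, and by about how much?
worker-01: disk I/O ≈ 85, memory ≈ 30 → gap ≈ 55. Next-largest (api-02) is only ≈ 40.

worker-01, ≈ 55 %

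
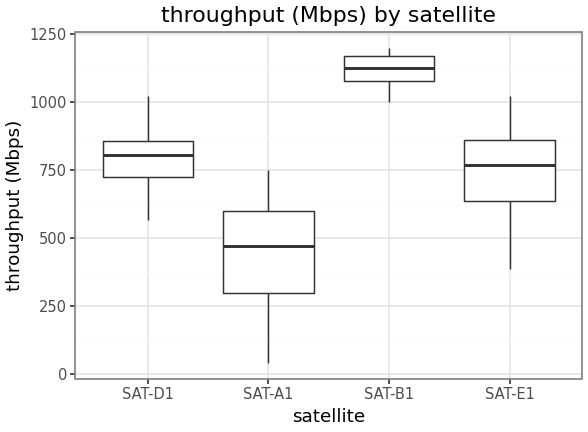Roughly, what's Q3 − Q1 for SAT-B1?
≈ 100

Q3 ≈ 1200, Q1 ≈ 1100; IQR ≈ 100.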